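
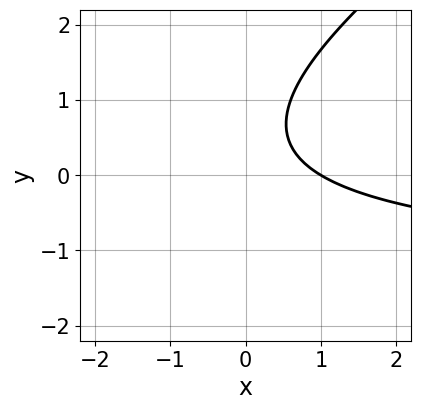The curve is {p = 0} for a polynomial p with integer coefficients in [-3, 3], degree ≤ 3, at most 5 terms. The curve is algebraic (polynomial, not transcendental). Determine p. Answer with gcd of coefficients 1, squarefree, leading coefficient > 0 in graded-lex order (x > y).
2*x*y - 3*y^2 + 3*x + 3*y - 3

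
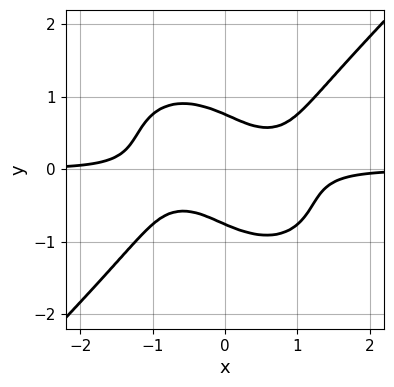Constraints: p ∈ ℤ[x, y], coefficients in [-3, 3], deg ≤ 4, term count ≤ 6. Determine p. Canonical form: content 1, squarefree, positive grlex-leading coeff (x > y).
deg p = 4.
From the axis intercepts and sections: it misses every integer gridline on the x-axis.
These observations pin down the coefficients.

3*x^3*y - 3*y^4 - 3*x*y + 1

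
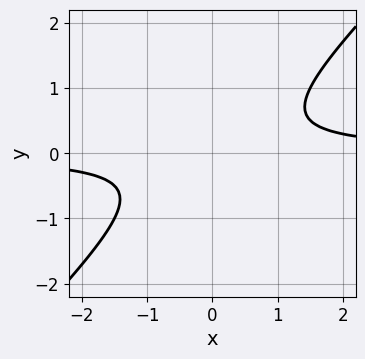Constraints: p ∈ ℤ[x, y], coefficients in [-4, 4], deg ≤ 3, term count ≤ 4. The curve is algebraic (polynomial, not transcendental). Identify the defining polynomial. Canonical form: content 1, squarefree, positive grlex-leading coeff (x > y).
2*x*y - 2*y^2 - 1

The degree is 2 — a generic line meets the curve in up to 2 points.
From the axis intercepts and sections: it misses every integer gridline on the x-axis; no y-intercept at any integer in the box.
The integer polynomial consistent with all of this is the stated p.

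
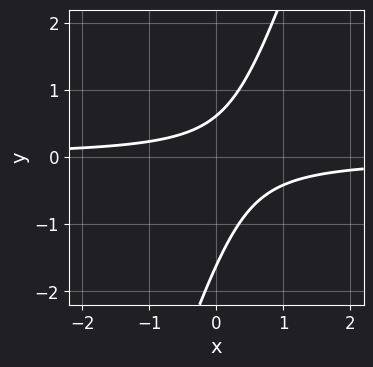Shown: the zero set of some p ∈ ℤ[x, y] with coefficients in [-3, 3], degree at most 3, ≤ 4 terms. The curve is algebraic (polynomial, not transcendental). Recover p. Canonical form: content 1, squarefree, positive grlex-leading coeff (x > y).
3*x*y - y^2 - y + 1

Degree: a generic line meets the curve in up to 2 points, so deg p = 2.
From the visible intercepts: no x-intercept at any integer in the box.
Matching integer coefficients to the picture gives p.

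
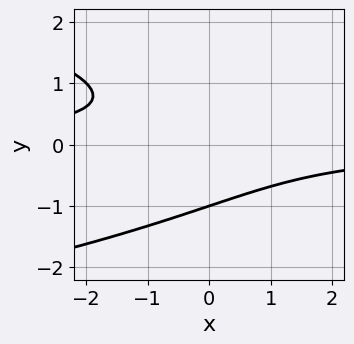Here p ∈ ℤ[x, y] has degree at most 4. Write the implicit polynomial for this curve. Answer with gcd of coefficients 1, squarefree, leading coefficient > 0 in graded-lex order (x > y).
y^3 + x*y + 1

First, degree: the shape is more complex than any degree-2 curve, so deg p = 3.
Next, against the integer gridlines: it crosses the y-axis at the gridline y = -1; no x-intercept at any integer in the box.
Finally, the integer polynomial consistent with all of this is the stated p.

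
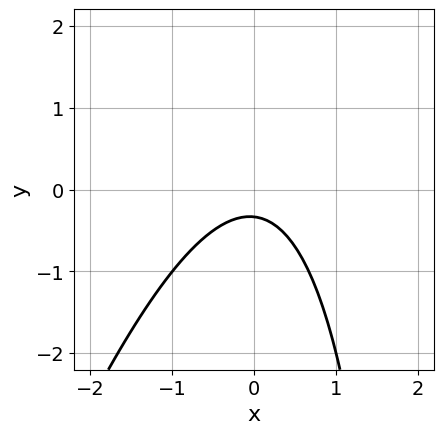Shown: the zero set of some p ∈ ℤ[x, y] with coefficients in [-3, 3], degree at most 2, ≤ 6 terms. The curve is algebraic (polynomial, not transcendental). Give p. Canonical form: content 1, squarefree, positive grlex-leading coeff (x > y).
3*x^2 - x*y + 3*y + 1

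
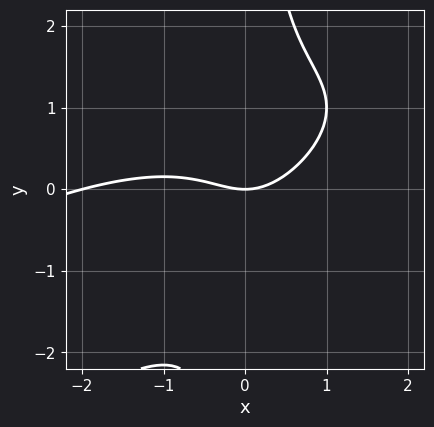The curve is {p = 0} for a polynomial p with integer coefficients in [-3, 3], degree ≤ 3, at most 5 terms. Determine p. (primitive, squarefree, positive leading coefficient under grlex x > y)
x^3 - 3*x^2*y + 3*x*y^2 + 2*x^2 - 3*y

First, the degree is 3 — a generic line meets the curve in up to 3 points.
Next, observable constraints: among the integer gridlines, it crosses the x-axis at x ∈ {-2, 0}; one y-axis crossing is at y = 0.
Finally, these observations pin down the coefficients.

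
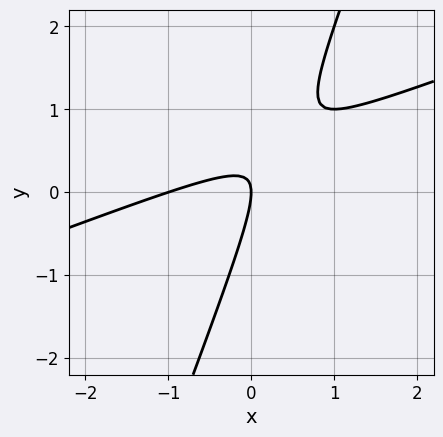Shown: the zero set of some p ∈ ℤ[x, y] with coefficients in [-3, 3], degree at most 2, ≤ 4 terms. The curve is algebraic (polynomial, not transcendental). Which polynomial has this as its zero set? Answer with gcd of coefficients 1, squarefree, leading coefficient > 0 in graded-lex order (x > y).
x^2 - 3*x*y + y^2 + x

1. Degree: the shape is more complex than any degree-1 curve, so deg p = 2.
2. Reading off the gridlines: it crosses the y-axis at the gridline y = 0; among the integer gridlines, it crosses the x-axis at x ∈ {-1, 0}.
3. Solving for integer coefficients yields p as stated.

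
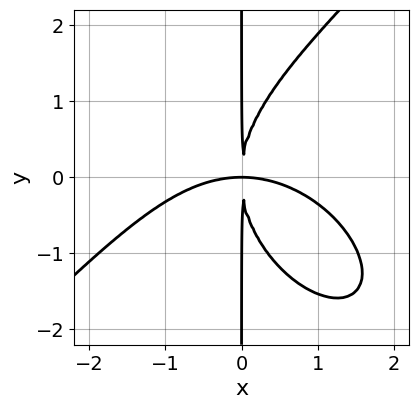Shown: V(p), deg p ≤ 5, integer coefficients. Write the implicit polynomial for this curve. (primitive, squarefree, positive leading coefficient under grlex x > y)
First, degree: no degree-3 curve has this shape, so deg p = 4.
Then, checking where it meets the axes: the visible y-axis segment lies entirely on the curve.
Finally, putting this together gives p.

x^4 - x*y^3 + 3*x^2*y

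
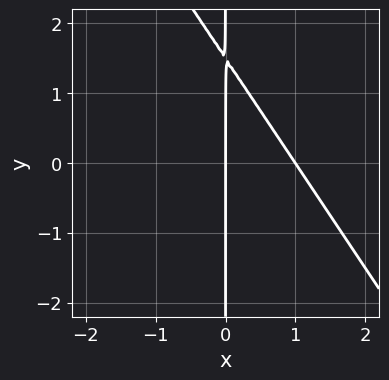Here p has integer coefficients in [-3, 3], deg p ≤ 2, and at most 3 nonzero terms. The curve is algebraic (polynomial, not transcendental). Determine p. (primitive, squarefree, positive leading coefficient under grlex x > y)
The degree is 2 — a generic line meets the curve in up to 2 points.
Reading off the gridlines: the visible y-axis segment lies entirely on the curve; the x-axis gridline crossings are at x ∈ {0, 1}.
Solving for integer coefficients yields p as stated.

3*x^2 + 2*x*y - 3*x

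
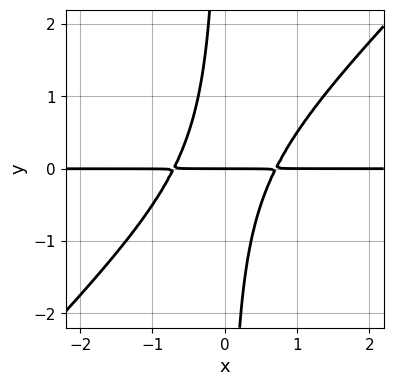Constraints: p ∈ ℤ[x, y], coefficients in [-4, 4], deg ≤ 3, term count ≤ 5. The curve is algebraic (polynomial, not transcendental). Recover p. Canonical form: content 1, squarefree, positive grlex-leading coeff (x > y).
2*x^2*y - 2*x*y^2 - y

First, the degree is 3 — no degree-2 curve has this shape.
Next, from the axis intercepts and sections: it meets the y-axis at y = 0 (among the integer gridlines); every point of the x-axis in the box is on the curve.
Finally, matching integer coefficients to the picture gives p.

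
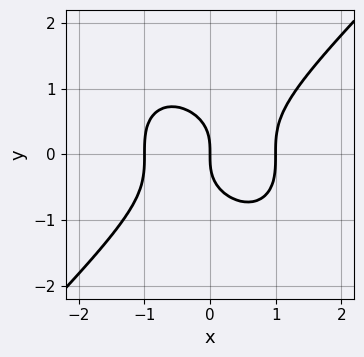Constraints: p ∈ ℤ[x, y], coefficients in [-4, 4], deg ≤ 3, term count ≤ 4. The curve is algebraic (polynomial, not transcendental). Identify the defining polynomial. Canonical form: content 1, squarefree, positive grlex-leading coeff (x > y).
x^3 - y^3 - x

Degree: a generic line meets the curve in up to 3 points, so deg p = 3.
From the visible intercepts: the x-axis gridline crossings are at x ∈ {-1, 0, 1}; one y-axis crossing is at y = 0.
Solving for integer coefficients yields p as stated.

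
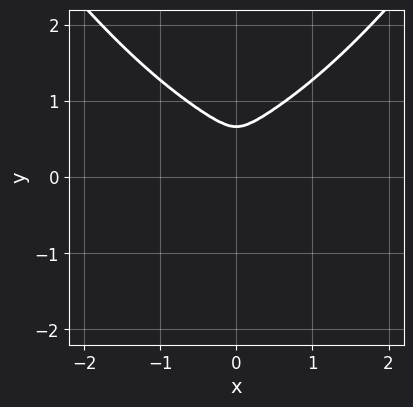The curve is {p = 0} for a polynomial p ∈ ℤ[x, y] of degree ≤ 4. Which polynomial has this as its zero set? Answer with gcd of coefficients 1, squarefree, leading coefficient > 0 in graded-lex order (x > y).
x^4 - 3*y^3 + 2*x^2 + 2*y^2

First, the degree is 4 — the shape is more complex than any degree-3 curve.
Then, symmetries: the x ↦ −x reflection is a symmetry, so x appears only in even powers.
Finally, putting this together gives p.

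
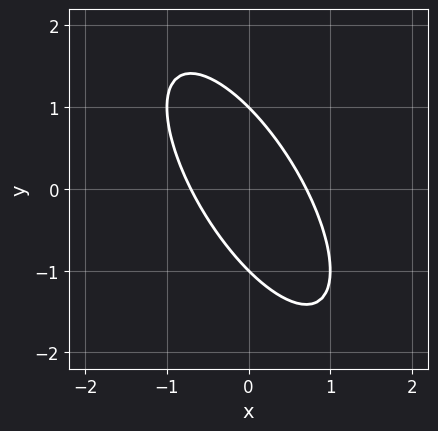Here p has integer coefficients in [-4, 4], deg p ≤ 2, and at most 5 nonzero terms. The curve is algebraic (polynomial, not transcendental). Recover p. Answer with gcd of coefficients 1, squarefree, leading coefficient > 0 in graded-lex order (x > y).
2*x^2 + 2*x*y + y^2 - 1

1. deg p = 2.
2. Reading off the gridlines: the y-axis gridline crossings are at y ∈ {-1, 1}.
3. These observations pin down the coefficients.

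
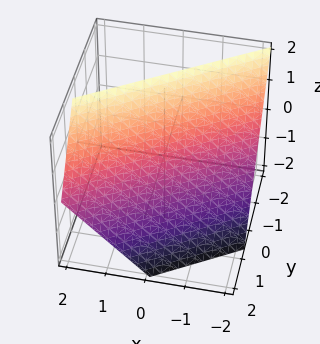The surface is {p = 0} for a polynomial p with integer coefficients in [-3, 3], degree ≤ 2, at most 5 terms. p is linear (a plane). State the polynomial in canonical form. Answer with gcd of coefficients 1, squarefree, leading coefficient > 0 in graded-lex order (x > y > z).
(a) deg p = 1.
(b) From the visible intercepts: it meets the z-axis at z = 1 (among the integer gridlines); one x-axis crossing is at x = -1.
(c) Assembling these constraints gives the stated polynomial.

2*x - 3*y - 2*z + 2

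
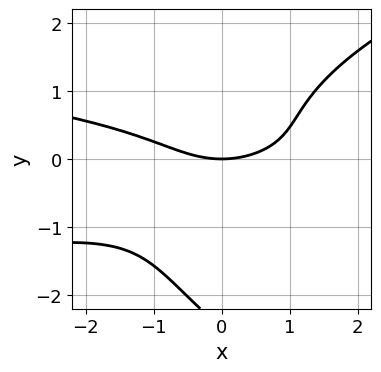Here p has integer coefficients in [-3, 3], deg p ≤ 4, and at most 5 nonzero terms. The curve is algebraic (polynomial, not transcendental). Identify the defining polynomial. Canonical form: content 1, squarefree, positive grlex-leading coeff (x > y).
The degree is 4 — a generic line meets the curve in up to 4 points.
From the visible intercepts: one y-axis crossing is at y = 0; it crosses the x-axis at the gridline x = 0.
Fitting integer coefficients to these (and the overall shape) gives p.

y^4 - 3*x*y^2 + 2*y^3 - x^2 + 3*y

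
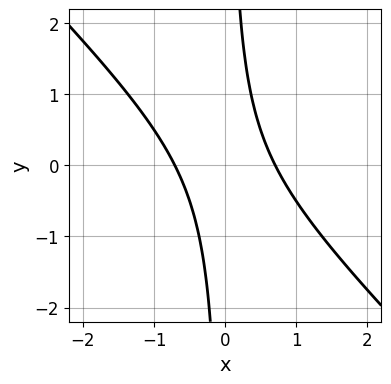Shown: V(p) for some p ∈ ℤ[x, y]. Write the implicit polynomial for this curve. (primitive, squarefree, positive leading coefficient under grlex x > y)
2*x^2 + 2*x*y - 1

1. deg p = 2. The shape is more complex than any degree-1 curve.
2. From the axis intercepts and sections: the curve avoids every integer y-axis point in the box.
3. Putting this together gives p.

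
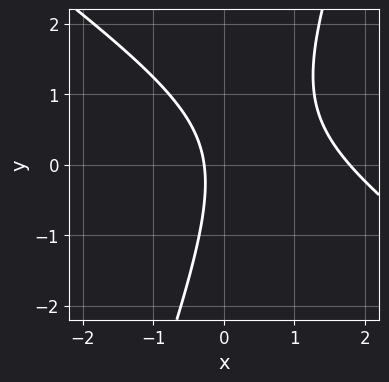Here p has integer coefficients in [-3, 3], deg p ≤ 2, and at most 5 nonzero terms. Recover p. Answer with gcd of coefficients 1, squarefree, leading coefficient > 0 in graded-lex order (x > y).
deg p = 2.
From the axis intercepts and sections: no y-intercept at any integer in the box.
The integer polynomial consistent with all of this is the stated p.

2*x^2 + 2*x*y - y^2 - 3*x - 1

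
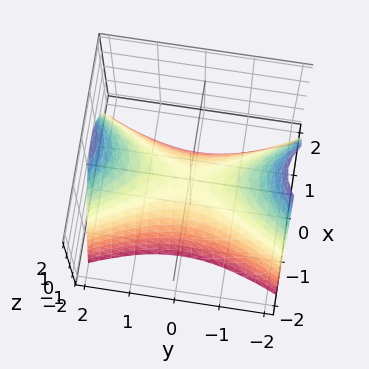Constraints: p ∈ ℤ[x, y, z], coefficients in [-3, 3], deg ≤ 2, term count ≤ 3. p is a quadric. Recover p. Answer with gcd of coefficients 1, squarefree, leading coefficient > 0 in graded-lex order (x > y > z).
deg p = 2. A saddle surface; a quadric.
Symmetries: it's symmetric under y → −y, forcing even powers of y; it's symmetric under x → −x, forcing even powers of x.
Checking where it meets the axes: it crosses the y-axis at the gridline y = 0; it crosses the z-axis at the gridline z = 0; it meets the x-axis at x = 0 (among the integer gridlines).
Assembling these constraints gives the stated polynomial.

3*x^2 - y^2 + 2*z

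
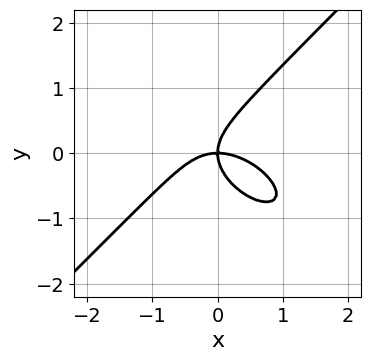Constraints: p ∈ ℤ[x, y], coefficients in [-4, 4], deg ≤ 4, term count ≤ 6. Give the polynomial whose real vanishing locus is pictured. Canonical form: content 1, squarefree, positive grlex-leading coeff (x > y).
2*x^3 + x^2*y - 3*y^3 + 3*x*y

1. Degree: no degree-2 curve has this shape, so deg p = 3.
2. Checking where it meets the axes: it crosses the y-axis at the gridline y = 0; one x-axis crossing is at x = 0.
3. The integer polynomial consistent with all of this is the stated p.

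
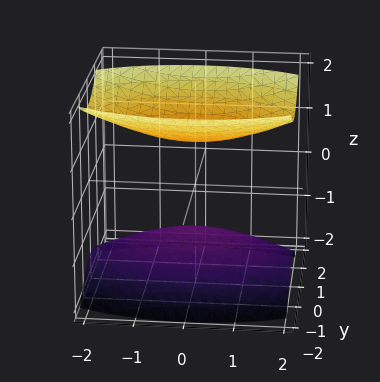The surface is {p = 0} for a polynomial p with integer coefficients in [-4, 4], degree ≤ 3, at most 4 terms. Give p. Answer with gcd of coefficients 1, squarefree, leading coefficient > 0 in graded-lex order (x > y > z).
1. I count 2 distinct pieces. They look like related sheets of one shape, so recover p as a whole.
2. Degree: two sheets facing apart; a quadric, so deg p = 2.
3. Symmetries: the y ↦ −y reflection is a symmetry, so y appears only in even powers; it's symmetric under x → −x, forcing even powers of x; it's symmetric under z → −z, forcing even powers of z.
4. Against the integer gridlines: the z-axis gridline crossings are at z ∈ {-1, 1}; it misses every integer gridline on the y-axis.
5. Fitting integer coefficients to these (and the overall shape) gives p.

x^2 + 3*y^2 - 3*z^2 + 3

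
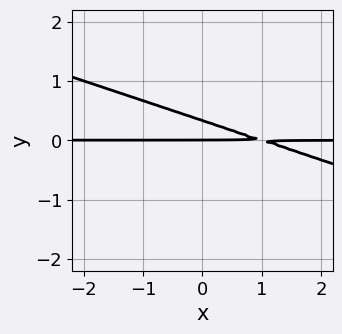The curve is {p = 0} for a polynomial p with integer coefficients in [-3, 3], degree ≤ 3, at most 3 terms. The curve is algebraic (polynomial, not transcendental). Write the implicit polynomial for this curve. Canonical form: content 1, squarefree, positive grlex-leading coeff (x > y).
x*y + 3*y^2 - y

Degree: a generic line meets the curve in up to 2 points, so deg p = 2.
From the visible intercepts: every point of the x-axis in the box is on the curve; one y-axis crossing is at y = 0.
These observations pin down the coefficients.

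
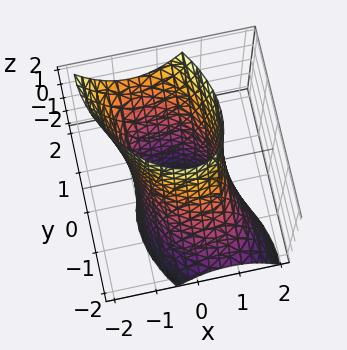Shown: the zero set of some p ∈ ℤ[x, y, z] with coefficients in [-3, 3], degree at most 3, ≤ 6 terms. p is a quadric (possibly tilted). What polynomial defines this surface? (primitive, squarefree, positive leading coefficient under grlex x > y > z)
3*x^2 + 2*x*y + 2*y^2 - 2*y*z - 3

1. The degree is 2 — the shape is more complex than any degree-1 surface.
2. Observable constraints: the surface avoids every integer z-axis point in the box; among the integer gridlines, it crosses the x-axis at x ∈ {-1, 1}.
3. Solving for integer coefficients yields p as stated.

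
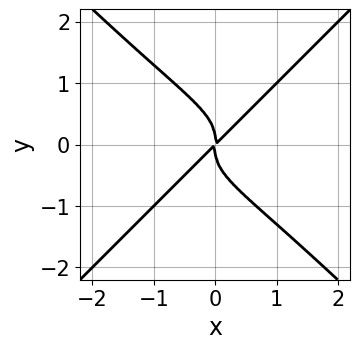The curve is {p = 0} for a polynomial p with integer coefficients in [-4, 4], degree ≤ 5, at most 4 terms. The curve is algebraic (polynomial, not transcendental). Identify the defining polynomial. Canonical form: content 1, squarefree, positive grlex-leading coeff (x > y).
(a) The degree is 4 — a generic line meets the curve in up to 4 points.
(b) Observable constraints: it crosses the x-axis at the gridline x = 0; it meets the y-axis at y = 0 (among the integer gridlines).
(c) The integer polynomial consistent with all of this is the stated p.

2*x^2*y^2 - 2*y^4 + x^2 - x*y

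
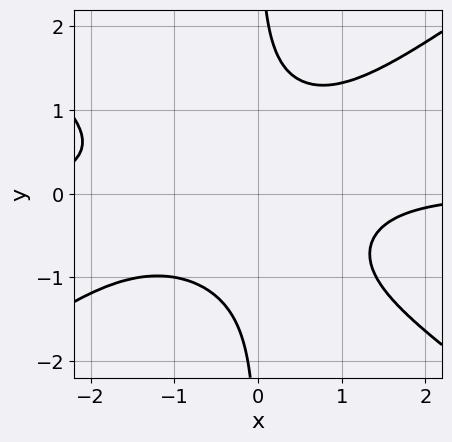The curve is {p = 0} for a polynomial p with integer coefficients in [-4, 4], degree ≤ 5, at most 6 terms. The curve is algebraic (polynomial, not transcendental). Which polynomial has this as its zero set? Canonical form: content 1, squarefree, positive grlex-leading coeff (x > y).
First, the degree is 4 — no degree-3 curve has this shape.
Then, against the integer gridlines: no y-intercept at any integer in the box; the curve avoids every integer x-axis point in the box.
Finally, these observations pin down the coefficients.

x^3*y - 2*x*y^3 + x^2*y + 2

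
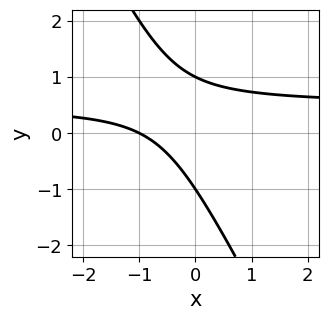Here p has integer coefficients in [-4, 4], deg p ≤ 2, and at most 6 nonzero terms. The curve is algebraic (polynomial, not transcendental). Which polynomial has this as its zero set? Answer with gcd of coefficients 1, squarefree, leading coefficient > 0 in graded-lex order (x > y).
2*x*y + y^2 - x - 1

(a) deg p = 2. The shape is more complex than any degree-1 curve.
(b) From the visible intercepts: it meets the x-axis at x = -1 (among the integer gridlines); among the integer gridlines, it crosses the y-axis at y ∈ {-1, 1}.
(c) Matching integer coefficients to the picture gives p.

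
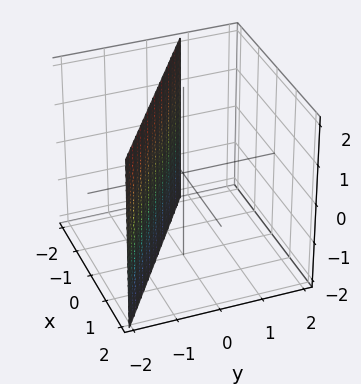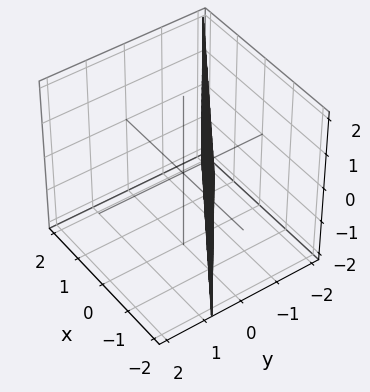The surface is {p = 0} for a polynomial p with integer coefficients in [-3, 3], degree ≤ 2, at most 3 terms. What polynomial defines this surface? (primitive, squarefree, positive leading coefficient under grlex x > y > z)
2*x + 3*y + 2

1. The degree is 1 — every cross-section is a straight line — this is a plane.
2. Observable constraints: no z-intercept at any integer in the box; one x-axis crossing is at x = -1.
3. Putting this together gives p.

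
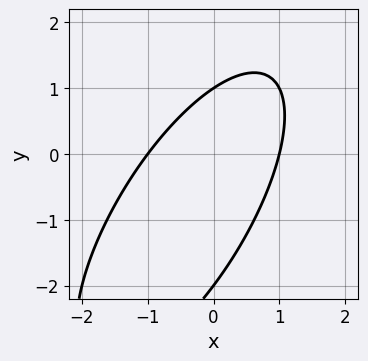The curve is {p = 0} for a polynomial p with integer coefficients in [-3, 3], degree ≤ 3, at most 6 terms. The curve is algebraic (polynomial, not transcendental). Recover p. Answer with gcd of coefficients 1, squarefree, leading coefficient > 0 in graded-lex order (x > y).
2*x^2 - 2*x*y + y^2 + y - 2

(a) Degree: a generic line meets the curve in up to 2 points, so deg p = 2.
(b) Against the integer gridlines: the y-axis gridline crossings are at y ∈ {-2, 1}; the x-axis gridline crossings are at x ∈ {-1, 1}.
(c) Assembling these constraints gives the stated polynomial.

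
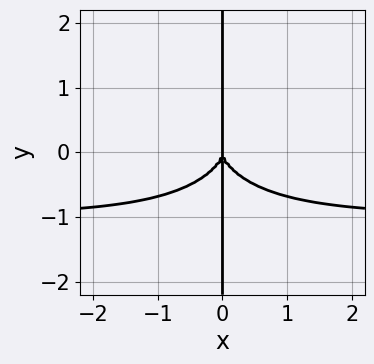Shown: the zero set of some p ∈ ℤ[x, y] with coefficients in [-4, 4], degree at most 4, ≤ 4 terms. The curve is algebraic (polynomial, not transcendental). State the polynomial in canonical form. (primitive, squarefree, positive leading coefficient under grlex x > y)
x^3*y + x*y^3 + x^3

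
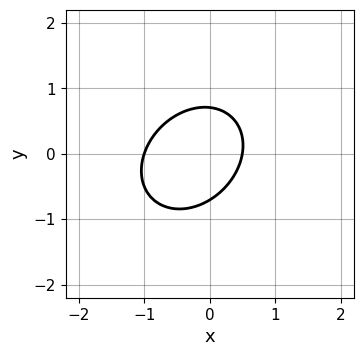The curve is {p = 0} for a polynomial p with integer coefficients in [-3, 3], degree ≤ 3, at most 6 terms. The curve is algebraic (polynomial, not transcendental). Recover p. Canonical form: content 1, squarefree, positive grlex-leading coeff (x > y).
2*x^2 - x*y + 2*y^2 + x - 1

Degree: no degree-1 curve has this shape, so deg p = 2.
Against the integer gridlines: it meets the x-axis at x = -1 (among the integer gridlines).
The integer polynomial consistent with all of this is the stated p.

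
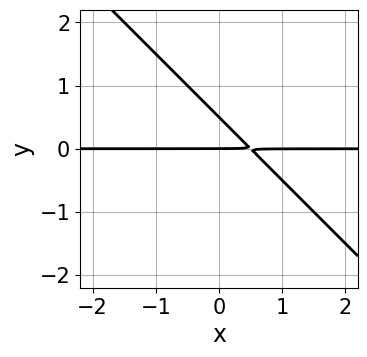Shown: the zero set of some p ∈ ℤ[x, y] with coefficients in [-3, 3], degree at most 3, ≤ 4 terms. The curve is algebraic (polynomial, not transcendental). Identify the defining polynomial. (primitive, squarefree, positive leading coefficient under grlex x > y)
2*x*y + 2*y^2 - y

1. The degree is 2 — a generic line meets the curve in up to 2 points.
2. From the visible intercepts: every point of the x-axis in the box is on the curve; it meets the y-axis at y = 0 (among the integer gridlines).
3. Putting this together gives p.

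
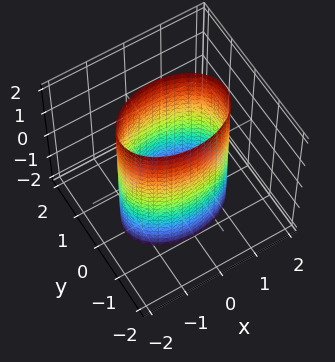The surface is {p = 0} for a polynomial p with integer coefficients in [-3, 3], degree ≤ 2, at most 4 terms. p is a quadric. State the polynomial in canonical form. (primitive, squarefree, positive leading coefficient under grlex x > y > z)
First, the degree is 2 — constant cross-section along one axis; a quadric.
Next, symmetries: the x ↦ −x reflection is a symmetry, so x appears only in even powers; the z ↦ −z reflection is a symmetry, so z appears only in even powers; the y ↦ −y reflection is a symmetry, so y appears only in even powers.
Then, from the axis intercepts and sections: it misses every integer gridline on the z-axis; the y-axis gridline crossings are at y ∈ {-1, 1}.
Finally, these observations pin down the coefficients.

x^2 + 2*y^2 - 2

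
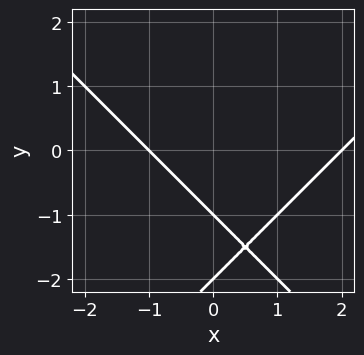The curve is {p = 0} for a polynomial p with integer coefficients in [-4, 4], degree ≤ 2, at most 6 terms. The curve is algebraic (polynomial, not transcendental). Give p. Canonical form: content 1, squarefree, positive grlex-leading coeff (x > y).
First, the degree is 2 — a generic line meets the curve in up to 2 points.
Next, from the axis intercepts and sections: the x-axis gridline crossings are at x ∈ {-1, 2}; among the integer gridlines, it crosses the y-axis at y ∈ {-2, -1}.
Finally, together with the visible shape, these determine p as stated.

x^2 - y^2 - x - 3*y - 2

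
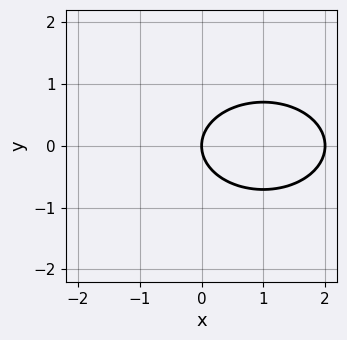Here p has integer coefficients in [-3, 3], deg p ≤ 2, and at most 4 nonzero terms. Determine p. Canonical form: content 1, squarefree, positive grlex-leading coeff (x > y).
deg p = 2. The shape is more complex than any degree-1 curve.
Symmetries: mirror symmetry y ↦ −y ⇒ only even powers of y.
Reading off the gridlines: among the integer gridlines, it crosses the x-axis at x ∈ {0, 2}; one y-axis crossing is at y = 0.
Solving for integer coefficients yields p as stated.

x^2 + 2*y^2 - 2*x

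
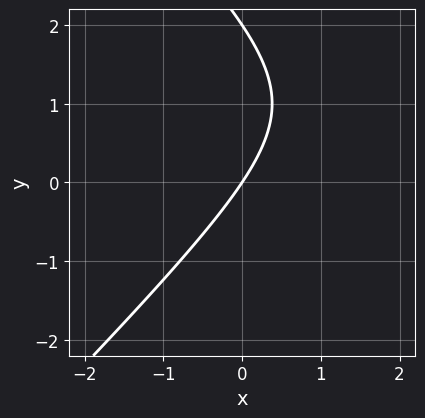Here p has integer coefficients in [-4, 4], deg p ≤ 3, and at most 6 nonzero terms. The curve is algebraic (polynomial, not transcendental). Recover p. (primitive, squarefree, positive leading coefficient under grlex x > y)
(a) deg p = 2.
(b) Observable constraints: among the integer gridlines, it crosses the y-axis at y ∈ {0, 2}; it meets the x-axis at x = 0 (among the integer gridlines).
(c) Putting this together gives p.

x^2 - y^2 - 3*x + 2*y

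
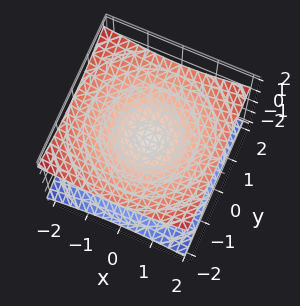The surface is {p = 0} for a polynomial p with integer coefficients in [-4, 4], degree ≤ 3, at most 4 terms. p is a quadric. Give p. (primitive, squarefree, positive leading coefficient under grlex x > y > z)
x^2 + y^2 - 3*z^2

First, degree: two nappes meeting at a single point; a quadric, so deg p = 2.
Next, symmetries: mirror symmetry z ↦ −z ⇒ only even powers of z; every cross-section ⟂ z is a circle, so x, y appear only via x² + y².
Then, against the integer gridlines: one z-axis crossing is at z = 0; one y-axis crossing is at y = 0.
Finally, putting this together gives p.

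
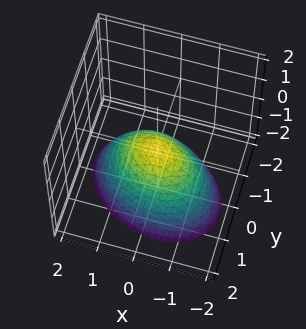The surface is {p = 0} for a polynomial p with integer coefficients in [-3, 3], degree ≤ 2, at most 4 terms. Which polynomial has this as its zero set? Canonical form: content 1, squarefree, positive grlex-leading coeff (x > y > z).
First, degree: the shape is more complex than any degree-1 surface, so deg p = 2.
Next, from the axis intercepts and sections: one x-axis crossing is at x = 0; it crosses the z-axis at the gridline z = 0.
Finally, together with the visible shape, these determine p as stated.

2*x^2 + x*y + 3*y^2 + 3*z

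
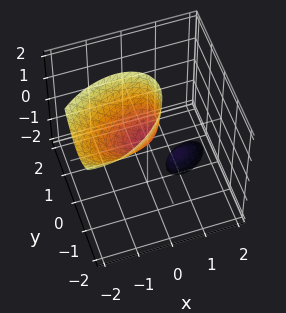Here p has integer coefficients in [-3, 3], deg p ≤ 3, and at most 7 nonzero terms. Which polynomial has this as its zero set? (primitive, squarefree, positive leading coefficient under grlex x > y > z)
(a) I count 2 distinct pieces.
(b) The degree is 2 — the shape is more complex than any degree-1 surface.
(c) Against the integer gridlines: it crosses the x-axis at the gridline x = 0; it meets the z-axis at z = 0 (among the integer gridlines); one y-axis crossing is at y = 0.
(d) Fitting integer coefficients to these (and the overall shape) gives p.

2*x^2 - 2*x*y + 2*x*z + 3*y^2 - z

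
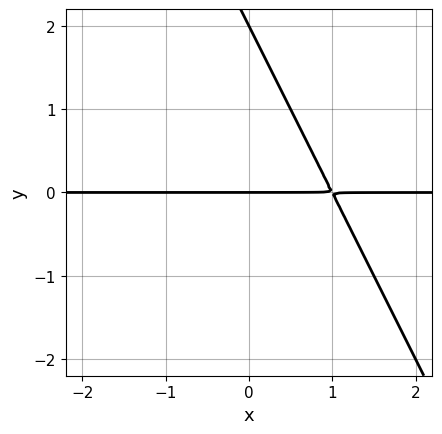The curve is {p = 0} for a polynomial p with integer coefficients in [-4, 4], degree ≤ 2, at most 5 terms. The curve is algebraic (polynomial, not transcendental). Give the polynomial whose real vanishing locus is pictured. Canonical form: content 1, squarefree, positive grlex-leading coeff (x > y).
First, the degree is 2 — the shape is more complex than any degree-1 curve.
Next, reading off the gridlines: every point of the x-axis in the box is on the curve; among the integer gridlines, it crosses the y-axis at y ∈ {0, 2}.
Finally, these observations pin down the coefficients.

2*x*y + y^2 - 2*y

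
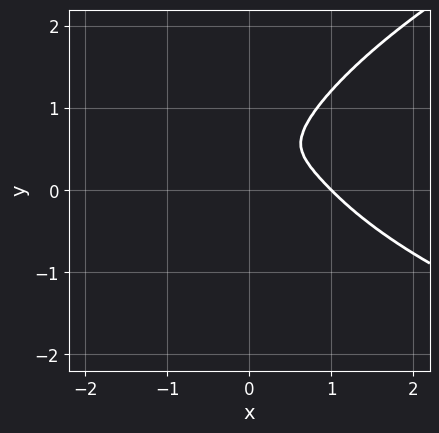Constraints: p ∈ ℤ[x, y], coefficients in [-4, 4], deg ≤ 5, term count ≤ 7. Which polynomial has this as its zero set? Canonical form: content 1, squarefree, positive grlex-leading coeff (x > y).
x^2*y^2 + y^4 - 3*x^3 - 3*x^2*y + 3*x^2

First, degree: no degree-3 curve has this shape, so deg p = 4.
Then, checking where it meets the axes: one x-axis crossing is at x = 1.
Finally, solving for integer coefficients yields p as stated.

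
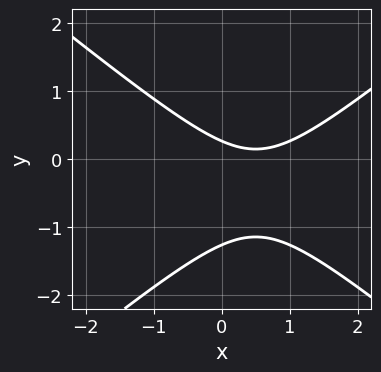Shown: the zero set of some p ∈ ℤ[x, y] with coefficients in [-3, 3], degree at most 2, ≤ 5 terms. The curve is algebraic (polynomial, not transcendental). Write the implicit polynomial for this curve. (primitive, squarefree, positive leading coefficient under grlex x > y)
2*x^2 - 3*y^2 - 2*x - 3*y + 1

(a) Degree: a generic line meets the curve in up to 2 points, so deg p = 2.
(b) Reading off the gridlines: the curve avoids every integer x-axis point in the box.
(c) Solving for integer coefficients yields p as stated.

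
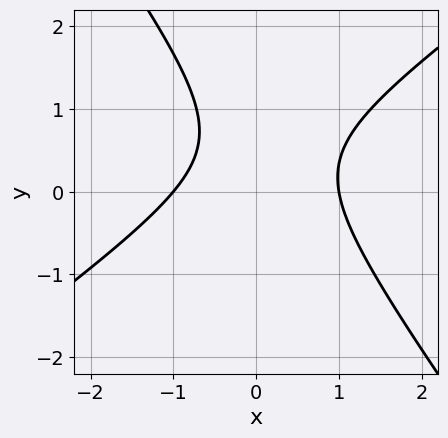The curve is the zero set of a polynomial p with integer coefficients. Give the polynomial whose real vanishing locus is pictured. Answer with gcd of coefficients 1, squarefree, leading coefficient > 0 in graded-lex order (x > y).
3*x^2 - 2*x*y - 3*y^2 + 3*y - 3

(a) Degree: no degree-1 curve has this shape, so deg p = 2.
(b) From the visible intercepts: among the integer gridlines, it crosses the x-axis at x ∈ {-1, 1}; no y-intercept at any integer in the box.
(c) Putting this together gives p.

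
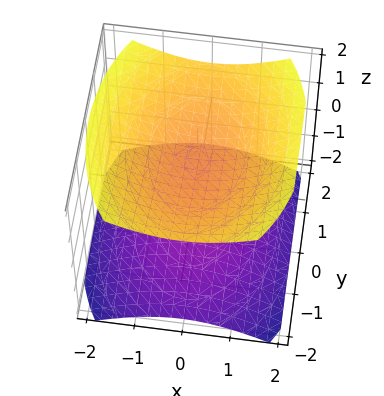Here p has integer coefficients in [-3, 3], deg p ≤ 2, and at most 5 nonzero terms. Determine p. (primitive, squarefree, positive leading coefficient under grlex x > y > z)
2*x^2 + y^2 - 3*z^2 + 3

The picture has 2 separate pieces. Treating them together as one polynomial.
Degree: two separate bowl-shaped sheets opening away from each other; a quadric, so deg p = 2.
Symmetries: the x ↦ −x reflection is a symmetry, so x appears only in even powers; mirror symmetry y ↦ −y ⇒ only even powers of y; it's symmetric under z → −z, forcing even powers of z.
Checking where it meets the axes: among the integer gridlines, it crosses the z-axis at z ∈ {-1, 1}; no x-intercept at any integer in the box.
Matching integer coefficients to the picture gives p.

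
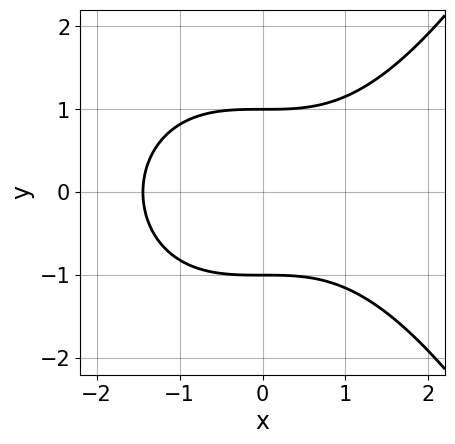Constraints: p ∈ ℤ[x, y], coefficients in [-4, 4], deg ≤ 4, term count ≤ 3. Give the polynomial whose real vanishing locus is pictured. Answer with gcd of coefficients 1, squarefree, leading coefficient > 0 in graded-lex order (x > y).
1. The degree is 3 — no degree-2 curve has this shape.
2. Symmetries: mirror symmetry y ↦ −y ⇒ only even powers of y.
3. From the axis intercepts and sections: among the integer gridlines, it crosses the y-axis at y ∈ {-1, 1}.
4. Together with the visible shape, these determine p as stated.

x^3 - 3*y^2 + 3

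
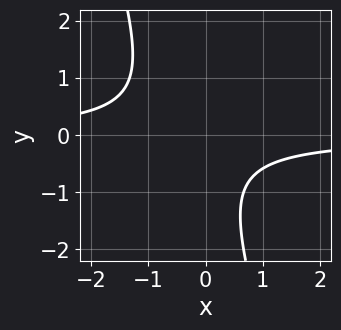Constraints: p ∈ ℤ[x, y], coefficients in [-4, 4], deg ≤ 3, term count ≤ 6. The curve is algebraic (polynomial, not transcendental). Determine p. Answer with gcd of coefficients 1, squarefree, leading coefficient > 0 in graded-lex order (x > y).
3*x*y + y^2 + y + 2

1. Degree: a generic line meets the curve in up to 2 points, so deg p = 2.
2. Observable constraints: the curve avoids every integer x-axis point in the box; the curve avoids every integer y-axis point in the box.
3. Together with the visible shape, these determine p as stated.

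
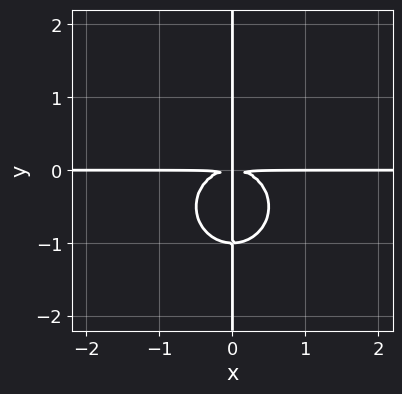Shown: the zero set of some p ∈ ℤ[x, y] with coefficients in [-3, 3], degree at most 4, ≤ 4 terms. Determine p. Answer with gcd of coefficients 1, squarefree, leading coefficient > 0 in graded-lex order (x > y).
x^3*y + x*y^3 + x*y^2

(a) deg p = 4. No degree-3 curve has this shape.
(b) Against the integer gridlines: every point of the x-axis in the box is on the curve; the visible y-axis segment lies entirely on the curve.
(c) Matching integer coefficients to the picture gives p.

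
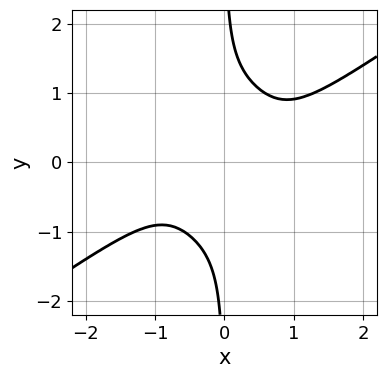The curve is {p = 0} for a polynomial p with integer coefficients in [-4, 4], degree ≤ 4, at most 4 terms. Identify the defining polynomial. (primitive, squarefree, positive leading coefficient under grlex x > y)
3*x^4 - 3*x^3*y - 3*x*y^3 + 2

Degree: the shape is more complex than any degree-3 curve, so deg p = 4.
Checking where it meets the axes: it misses every integer gridline on the y-axis; no x-intercept at any integer in the box.
Fitting integer coefficients to these (and the overall shape) gives p.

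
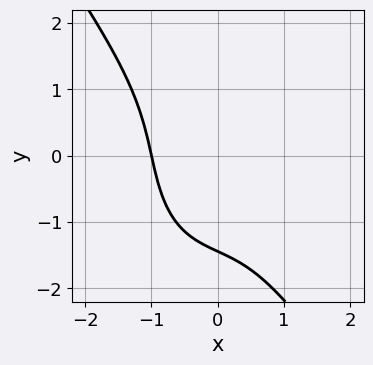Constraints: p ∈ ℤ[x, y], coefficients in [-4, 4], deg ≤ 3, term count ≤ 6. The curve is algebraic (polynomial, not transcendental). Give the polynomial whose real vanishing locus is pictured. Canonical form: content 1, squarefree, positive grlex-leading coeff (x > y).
3*x^3 + y^3 - 2*x*y + 3

(a) deg p = 3. No degree-2 curve has this shape.
(b) Against the integer gridlines: one x-axis crossing is at x = -1.
(c) Fitting integer coefficients to these (and the overall shape) gives p.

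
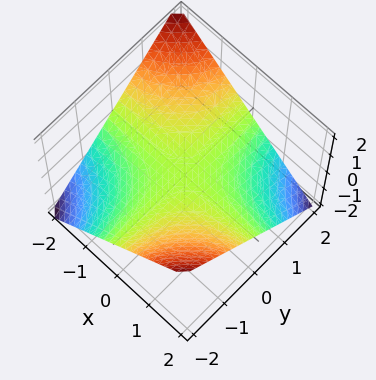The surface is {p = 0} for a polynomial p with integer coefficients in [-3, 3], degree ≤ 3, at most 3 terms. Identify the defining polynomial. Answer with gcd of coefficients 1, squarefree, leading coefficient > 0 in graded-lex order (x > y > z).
x*y + 2*z

First, degree: a hyperbolic paraboloid; a quadric, so deg p = 2.
Then, observable constraints: the visible y-axis segment lies entirely on the surface; it meets the z-axis at z = 0 (among the integer gridlines).
Finally, assembling these constraints gives the stated polynomial. Check: (-2, 0, 0) on the x-axis lies on the surface, and p(-2, 0, 0) = 0. ✓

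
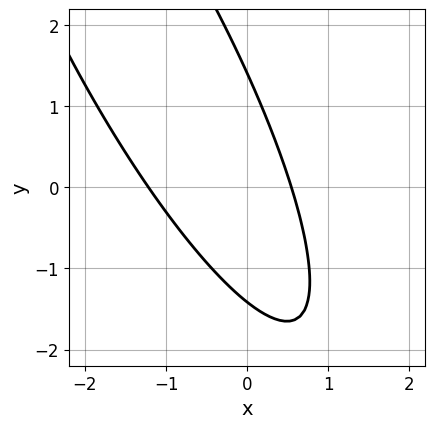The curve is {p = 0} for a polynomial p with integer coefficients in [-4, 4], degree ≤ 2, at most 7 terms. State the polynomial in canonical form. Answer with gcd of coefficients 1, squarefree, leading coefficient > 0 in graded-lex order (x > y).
3*x^2 + 3*x*y + y^2 + 2*x - 2

First, deg p = 2.
Finally, the integer polynomial consistent with all of this is the stated p.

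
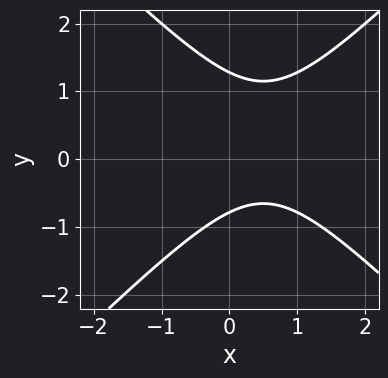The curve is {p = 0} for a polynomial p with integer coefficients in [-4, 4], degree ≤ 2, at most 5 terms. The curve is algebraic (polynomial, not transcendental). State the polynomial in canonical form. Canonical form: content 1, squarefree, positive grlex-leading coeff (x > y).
2*x^2 - 2*y^2 - 2*x + y + 2

First, the degree is 2 — no degree-1 curve has this shape.
Then, from the visible intercepts: no x-intercept at any integer in the box.
Finally, solving for integer coefficients yields p as stated.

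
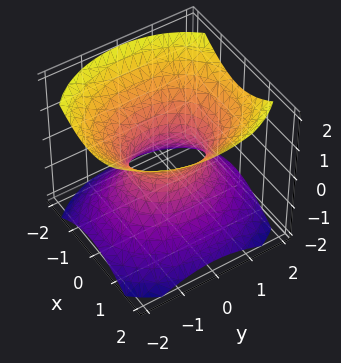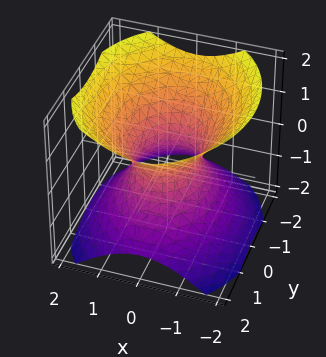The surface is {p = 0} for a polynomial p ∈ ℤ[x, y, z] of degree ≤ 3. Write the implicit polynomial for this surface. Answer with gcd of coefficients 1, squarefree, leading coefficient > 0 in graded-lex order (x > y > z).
3*x^2 + 2*y^2 - 3*z^2 - 2

First, deg p = 2. An hourglass — one-sheet hyperboloid; a quadric.
Then, symmetries: mirror symmetry z ↦ −z ⇒ only even powers of z; the y ↦ −y reflection is a symmetry, so y appears only in even powers; it's symmetric under x → −x, forcing even powers of x.
Then, observable constraints: the y-axis gridline crossings are at y ∈ {-1, 1}; the surface avoids every integer z-axis point in the box.
Finally, the integer polynomial consistent with all of this is the stated p.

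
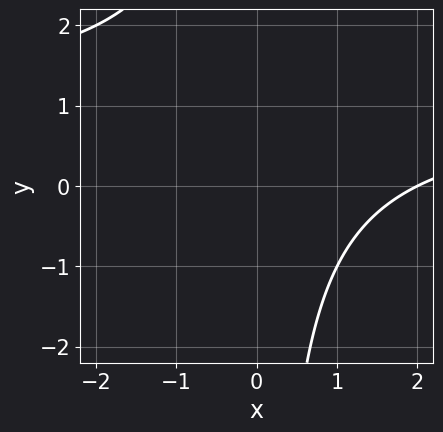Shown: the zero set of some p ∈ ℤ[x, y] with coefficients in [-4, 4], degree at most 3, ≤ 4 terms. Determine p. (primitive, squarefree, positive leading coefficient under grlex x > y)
x*y - x + 2

1. deg p = 2. The shape is more complex than any degree-1 curve.
2. Observable constraints: it meets the x-axis at x = 2 (among the integer gridlines); no y-intercept at any integer in the box.
3. The integer polynomial consistent with all of this is the stated p.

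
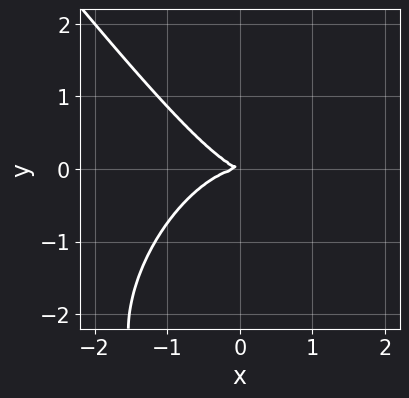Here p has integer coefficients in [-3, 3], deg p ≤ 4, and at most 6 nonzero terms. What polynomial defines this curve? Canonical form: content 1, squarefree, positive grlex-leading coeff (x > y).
First, the degree is 3 — the shape is more complex than any degree-2 curve.
Next, from the axis intercepts and sections: it crosses the x-axis at the gridline x = 0; it crosses the y-axis at the gridline y = 0.
Finally, putting this together gives p.

2*x^3 + y^3 + x*y + 3*y^2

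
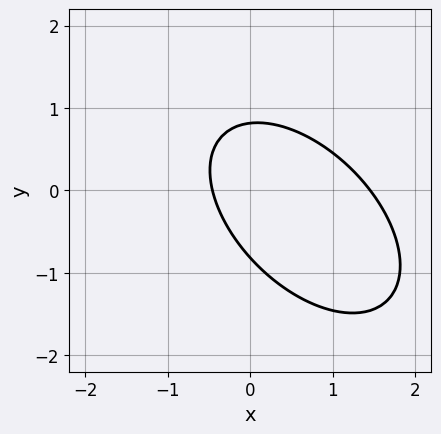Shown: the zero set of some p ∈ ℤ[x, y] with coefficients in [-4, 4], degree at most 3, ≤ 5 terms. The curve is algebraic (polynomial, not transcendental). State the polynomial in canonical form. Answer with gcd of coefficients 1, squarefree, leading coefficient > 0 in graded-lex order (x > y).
Degree: a generic line meets the curve in up to 2 points, so deg p = 2.
Matching integer coefficients to the picture gives p.

3*x^2 + 3*x*y + 3*y^2 - 3*x - 2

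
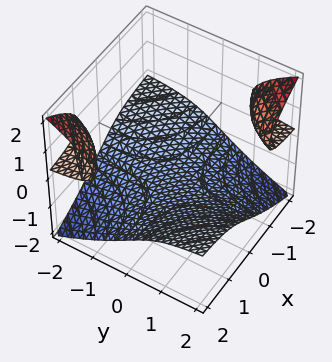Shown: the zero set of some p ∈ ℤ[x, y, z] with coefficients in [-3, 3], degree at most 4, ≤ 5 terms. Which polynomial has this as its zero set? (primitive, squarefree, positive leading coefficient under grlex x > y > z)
x*y*z + z^3 + 1

First, the picture has 3 separate pieces. They look like related sheets of one shape, so recover p as a whole.
Next, the degree is 3 — the shape is more complex than any degree-2 surface.
Next, against the integer gridlines: it meets the z-axis at z = -1 (among the integer gridlines); the surface avoids every integer x-axis point in the box.
Finally, the integer polynomial consistent with all of this is the stated p.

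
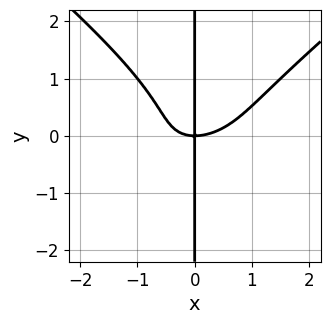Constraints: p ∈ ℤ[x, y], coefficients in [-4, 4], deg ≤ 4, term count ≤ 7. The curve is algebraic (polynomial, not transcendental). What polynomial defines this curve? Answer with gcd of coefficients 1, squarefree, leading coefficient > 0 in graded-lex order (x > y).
Degree: the shape is more complex than any degree-3 curve, so deg p = 4.
From the visible intercepts: every point of the y-axis in the box is on the curve; one x-axis crossing is at x = 0.
These observations pin down the coefficients.

2*x^3*y - 3*x*y^3 + 2*x^3 - 2*x^2*y - 3*x*y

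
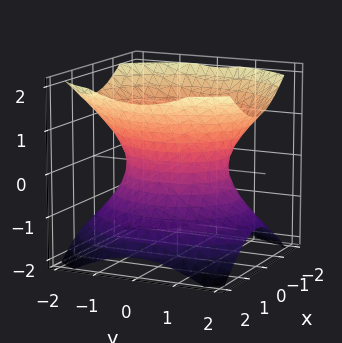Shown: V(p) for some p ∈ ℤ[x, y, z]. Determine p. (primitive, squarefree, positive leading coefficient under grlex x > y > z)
(a) deg p = 2.
(b) Symmetries: it's symmetric under z → −z, forcing even powers of z; the x ↦ −x reflection is a symmetry, so x appears only in even powers; it's symmetric under y → −y, forcing even powers of y.
(c) From the axis intercepts and sections: no z-intercept at any integer in the box; the x-axis gridline crossings are at x ∈ {-1, 1}.
(d) These observations pin down the coefficients.

3*x^2 + 2*y^2 - 3*z^2 - 3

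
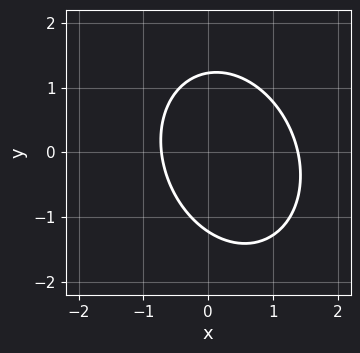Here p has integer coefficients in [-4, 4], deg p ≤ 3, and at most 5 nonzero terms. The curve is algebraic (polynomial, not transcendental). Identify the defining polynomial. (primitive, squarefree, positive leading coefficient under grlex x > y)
3*x^2 + x*y + 2*y^2 - 2*x - 3

Degree: a generic line meets the curve in up to 2 points, so deg p = 2.
Putting this together gives p.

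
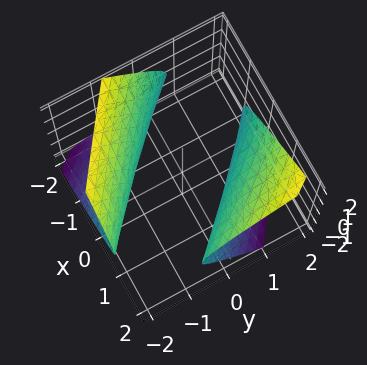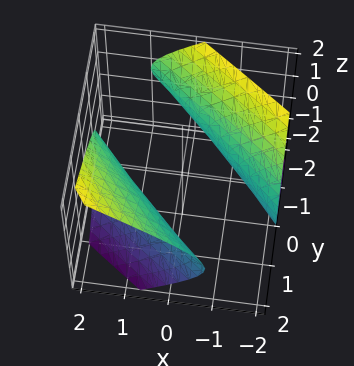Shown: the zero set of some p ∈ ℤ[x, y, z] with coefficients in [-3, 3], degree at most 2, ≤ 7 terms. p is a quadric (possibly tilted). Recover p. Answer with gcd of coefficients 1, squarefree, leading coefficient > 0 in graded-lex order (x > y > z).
First, I count 2 distinct pieces. They look like related sheets of one shape, so recover p as a whole.
Next, deg p = 2. A generic line meets the surface in up to 2 points.
Then, reading off the gridlines: the surface avoids every integer z-axis point in the box.
Finally, matching integer coefficients to the picture gives p.

x^2 + 2*x*y + y^2 - y*z - 2*z^2 - 2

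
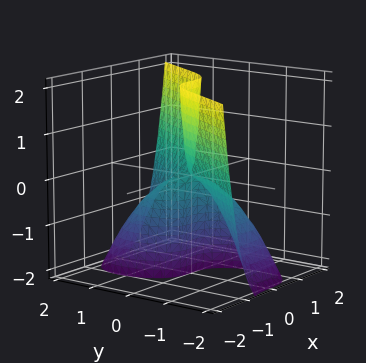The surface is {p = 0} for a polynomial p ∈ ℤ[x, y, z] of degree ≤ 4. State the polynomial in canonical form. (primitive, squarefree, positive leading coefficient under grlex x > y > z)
3*x^3 - y^3 - 2*y*z

(a) Degree: no degree-2 surface has this shape, so deg p = 3.
(b) Observable constraints: it meets the x-axis at x = 0 (among the integer gridlines); every point of the z-axis in the box is on the surface; it crosses the y-axis at the gridline y = 0.
(c) Putting this together gives p.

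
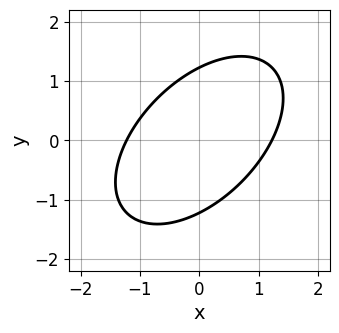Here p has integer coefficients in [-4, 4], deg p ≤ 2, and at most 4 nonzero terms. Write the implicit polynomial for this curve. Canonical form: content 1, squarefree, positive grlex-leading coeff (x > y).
deg p = 2. The shape is more complex than any degree-1 curve.
Solving for integer coefficients yields p as stated.

2*x^2 - 2*x*y + 2*y^2 - 3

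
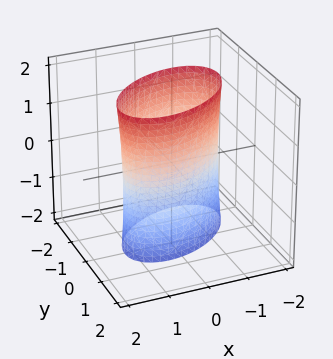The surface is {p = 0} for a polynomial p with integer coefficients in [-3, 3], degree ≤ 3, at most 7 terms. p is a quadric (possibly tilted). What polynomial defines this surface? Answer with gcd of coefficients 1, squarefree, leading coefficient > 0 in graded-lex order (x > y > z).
First, deg p = 2. No degree-1 surface has this shape.
Next, against the integer gridlines: no z-intercept at any integer in the box; among the integer gridlines, it crosses the y-axis at y ∈ {-1, 1}.
Finally, putting this together gives p.

2*x^2 - 2*x*y + 3*y^2 - y*z - 3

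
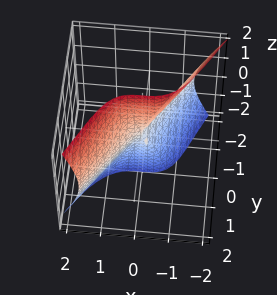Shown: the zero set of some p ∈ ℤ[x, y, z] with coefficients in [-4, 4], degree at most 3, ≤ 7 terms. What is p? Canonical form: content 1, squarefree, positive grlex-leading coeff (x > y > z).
(a) Degree: the shape is more complex than any degree-2 surface, so deg p = 3.
(b) From the visible intercepts: the visible z-axis segment lies entirely on the surface; it meets the y-axis at y = 0 (among the integer gridlines); one x-axis crossing is at x = 0.
(c) Together with the visible shape, these determine p as stated.

3*x^3 + x*y*z - y^3 - 2*y*z^2 - x*y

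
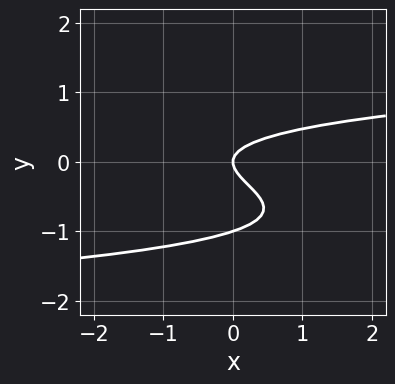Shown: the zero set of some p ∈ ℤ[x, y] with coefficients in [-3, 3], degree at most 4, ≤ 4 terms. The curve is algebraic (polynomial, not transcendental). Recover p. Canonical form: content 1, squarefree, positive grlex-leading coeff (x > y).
3*y^3 + 3*y^2 - x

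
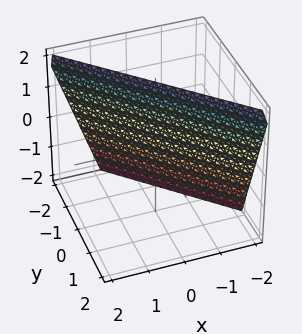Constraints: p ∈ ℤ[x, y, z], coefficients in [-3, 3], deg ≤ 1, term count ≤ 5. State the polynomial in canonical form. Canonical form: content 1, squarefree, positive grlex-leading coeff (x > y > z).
3*x + 3*y - z + 2

The degree is 1 — the surface is flat (a plane).
From the visible intercepts: it crosses the z-axis at the gridline z = 2.
The integer polynomial consistent with all of this is the stated p.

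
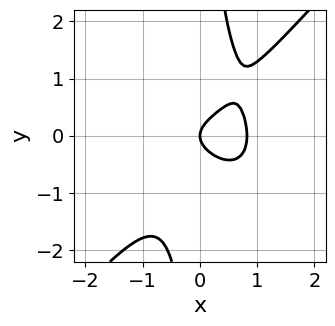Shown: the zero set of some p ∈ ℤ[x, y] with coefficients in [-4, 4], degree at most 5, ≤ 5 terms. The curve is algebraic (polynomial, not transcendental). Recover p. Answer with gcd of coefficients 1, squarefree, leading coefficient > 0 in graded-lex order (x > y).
3*x^4 - 2*x*y^3 - x^3 + 2*y^2 - x

Degree: the shape is more complex than any degree-3 curve, so deg p = 4.
Observable constraints: it meets the x-axis at x = 0 (among the integer gridlines); it crosses the y-axis at the gridline y = 0.
Assembling these constraints gives the stated polynomial.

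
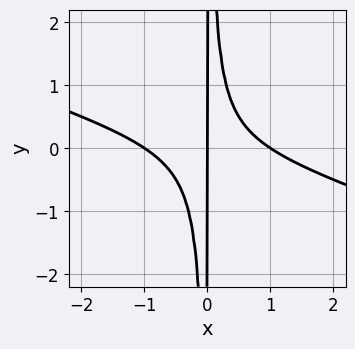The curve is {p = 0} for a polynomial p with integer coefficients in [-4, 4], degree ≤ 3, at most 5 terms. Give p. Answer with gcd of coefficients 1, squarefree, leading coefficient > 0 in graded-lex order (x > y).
x^3 + 3*x^2*y - x

(a) The degree is 3 — a generic line meets the curve in up to 3 points.
(b) Observable constraints: among the integer gridlines, it crosses the x-axis at x ∈ {-1, 0, 1}; every point of the y-axis in the box is on the curve.
(c) Fitting integer coefficients to these (and the overall shape) gives p.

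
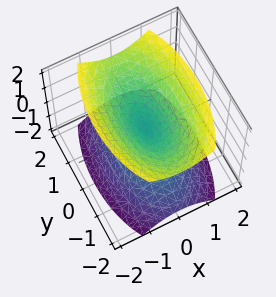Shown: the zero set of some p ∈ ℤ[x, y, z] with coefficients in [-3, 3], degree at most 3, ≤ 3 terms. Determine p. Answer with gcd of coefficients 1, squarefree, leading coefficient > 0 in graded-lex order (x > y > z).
(a) I count 2 distinct pieces.
(b) Degree: two nappes meeting at a single point; a quadric, so deg p = 2.
(c) Symmetries: the x ↦ −x reflection is a symmetry, so x appears only in even powers; the y ↦ −y reflection is a symmetry, so y appears only in even powers; mirror symmetry z ↦ −z ⇒ only even powers of z.
(d) Against the integer gridlines: it crosses the x-axis at the gridline x = 0; one z-axis crossing is at z = 0; it meets the y-axis at y = 0 (among the integer gridlines).
(e) The integer polynomial consistent with all of this is the stated p.

3*x^2 + y^2 - 2*z^2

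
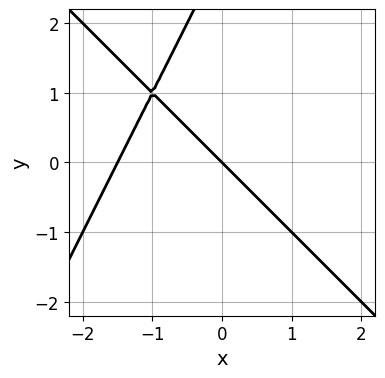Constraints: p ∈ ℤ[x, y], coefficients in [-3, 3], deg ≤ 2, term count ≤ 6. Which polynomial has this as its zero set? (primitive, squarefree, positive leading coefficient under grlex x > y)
(a) deg p = 2. No degree-1 curve has this shape.
(b) Observable constraints: one y-axis crossing is at y = 0; one x-axis crossing is at x = 0.
(c) Fitting integer coefficients to these (and the overall shape) gives p.

2*x^2 + x*y - y^2 + 3*x + 3*y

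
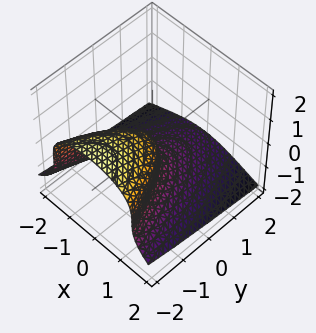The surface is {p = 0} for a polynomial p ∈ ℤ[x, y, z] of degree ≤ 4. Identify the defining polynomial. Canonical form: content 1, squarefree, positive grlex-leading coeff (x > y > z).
z^3 + x^2 + y

The degree is 3 — a generic line meets the surface in up to 3 points.
Observable constraints: it crosses the y-axis at the gridline y = 0; one x-axis crossing is at x = 0.
These observations pin down the coefficients.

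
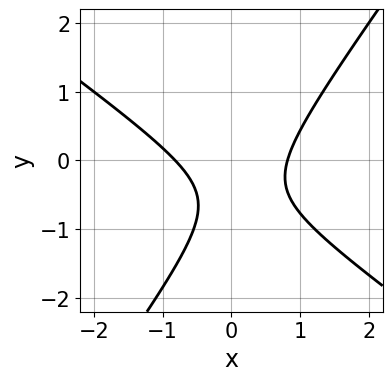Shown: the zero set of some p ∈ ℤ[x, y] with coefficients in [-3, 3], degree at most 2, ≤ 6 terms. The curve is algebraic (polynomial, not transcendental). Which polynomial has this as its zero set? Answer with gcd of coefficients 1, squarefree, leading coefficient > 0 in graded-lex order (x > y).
First, degree: no degree-1 curve has this shape, so deg p = 2.
Then, against the integer gridlines: no y-intercept at any integer in the box.
Finally, assembling these constraints gives the stated polynomial.

3*x^2 + 2*x*y - 3*y^2 - 3*y - 2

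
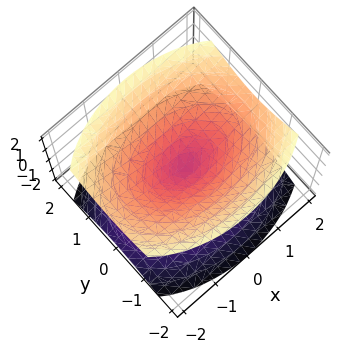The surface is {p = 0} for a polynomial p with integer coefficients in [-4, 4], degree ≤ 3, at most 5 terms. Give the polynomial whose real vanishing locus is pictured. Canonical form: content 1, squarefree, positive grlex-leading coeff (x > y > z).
x^2 + 2*y^2 - 2*z^2

The picture has 2 separate pieces. They look like related sheets of one shape, so recover p as a whole.
deg p = 2. Two nappes meeting at a single point; a quadric.
Symmetries: the z ↦ −z reflection is a symmetry, so z appears only in even powers; it's symmetric under x → −x, forcing even powers of x; it's symmetric under y → −y, forcing even powers of y.
Reading off the gridlines: it meets the y-axis at y = 0 (among the integer gridlines); it meets the x-axis at x = 0 (among the integer gridlines); it meets the z-axis at z = 0 (among the integer gridlines).
Fitting integer coefficients to these (and the overall shape) gives p.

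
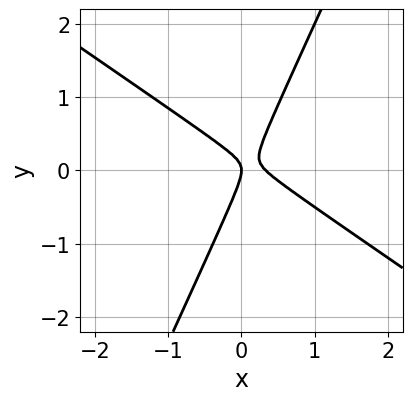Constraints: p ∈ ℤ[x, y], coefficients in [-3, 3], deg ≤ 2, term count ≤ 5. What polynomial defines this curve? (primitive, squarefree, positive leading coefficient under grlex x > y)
3*x^2 + 3*x*y - 2*y^2 - x

(a) deg p = 2.
(b) Reading off the gridlines: one x-axis crossing is at x = 0; it meets the y-axis at y = 0 (among the integer gridlines).
(c) Matching integer coefficients to the picture gives p.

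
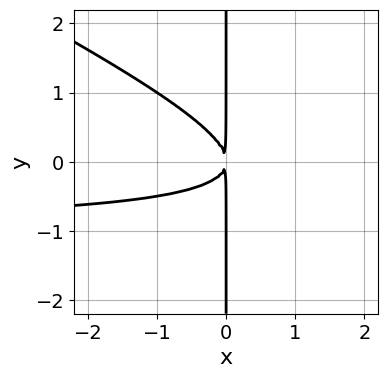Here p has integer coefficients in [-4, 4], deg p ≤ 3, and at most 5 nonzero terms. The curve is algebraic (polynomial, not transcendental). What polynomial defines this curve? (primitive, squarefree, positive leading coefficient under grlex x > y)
x^2*y + 2*x*y^2 + x^2

(a) deg p = 3. No degree-2 curve has this shape.
(b) Observable constraints: the visible y-axis segment lies entirely on the curve.
(c) Fitting integer coefficients to these (and the overall shape) gives p.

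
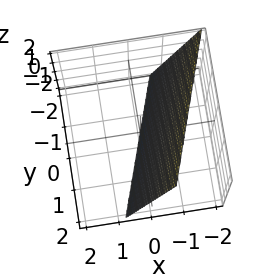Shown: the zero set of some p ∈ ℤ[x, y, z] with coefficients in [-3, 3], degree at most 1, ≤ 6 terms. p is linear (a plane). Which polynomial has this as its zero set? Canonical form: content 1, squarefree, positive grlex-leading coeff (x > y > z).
(a) deg p = 1. Every cross-section is a straight line — this is a plane.
(b) From the axis intercepts and sections: one z-axis crossing is at z = -2; it meets the y-axis at y = 2 (among the integer gridlines).
(c) Putting this together gives p.

3*x - y + z + 2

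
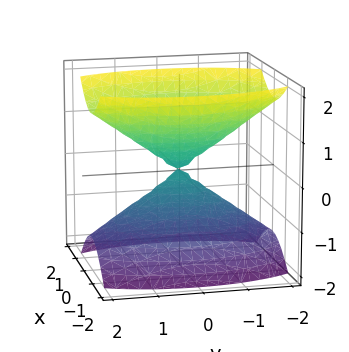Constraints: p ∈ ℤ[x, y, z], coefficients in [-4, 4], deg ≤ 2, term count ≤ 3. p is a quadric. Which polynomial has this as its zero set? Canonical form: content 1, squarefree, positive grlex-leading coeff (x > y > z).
First, I count 2 distinct pieces. Treating them together as one polynomial.
Next, the degree is 2 — a double cone through the origin; a quadric.
Then, symmetries: the y ↦ −y reflection is a symmetry, so y appears only in even powers; mirror symmetry z ↦ −z ⇒ only even powers of z; the x ↦ −x reflection is a symmetry, so x appears only in even powers.
Then, from the visible intercepts: it meets the y-axis at y = 0 (among the integer gridlines); one x-axis crossing is at x = 0; one z-axis crossing is at z = 0.
Finally, fitting integer coefficients to these (and the overall shape) gives p.

3*x^2 + y^2 - 2*z^2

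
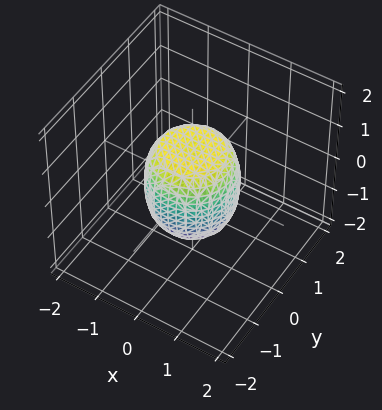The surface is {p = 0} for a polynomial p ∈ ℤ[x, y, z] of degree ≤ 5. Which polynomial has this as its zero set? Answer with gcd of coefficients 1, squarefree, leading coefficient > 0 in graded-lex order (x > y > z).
(a) Degree: a generic line meets the surface in up to 4 points, so deg p = 4.
(b) By symmetry, the surface is invariant under rotation about z: p = q(x² + y², z).
(c) Observable constraints: among the integer gridlines, it crosses the z-axis at z ∈ {-1, 1}; a circular section at z = 0 has radius exactly 1; the y-axis gridline crossings are at y ∈ {-1, 1}.
(d) Together with the visible shape, these determine p as stated.

2*x^4 + 4*x^2*y^2 + 2*y^4 - x^2 - y^2 + z^2 - 1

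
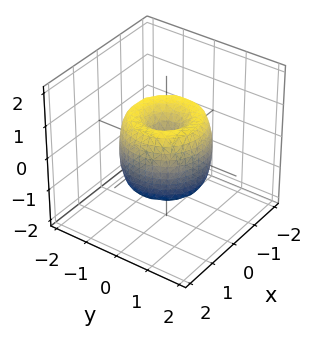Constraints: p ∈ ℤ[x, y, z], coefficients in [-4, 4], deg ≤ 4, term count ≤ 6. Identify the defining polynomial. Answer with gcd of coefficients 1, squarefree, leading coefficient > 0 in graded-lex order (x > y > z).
2*x^4 + 4*x^2*y^2 + 2*y^4 - 3*x^2 - 3*y^2 + z^2

The degree is 4 — no degree-3 surface has this shape.
Symmetries: rotational symmetry about the z-axis ⇒ p depends on x, y only through x² + y².
Checking where it meets the axes: one z-axis crossing is at z = 0; one y-axis crossing is at y = 0.
These observations pin down the coefficients.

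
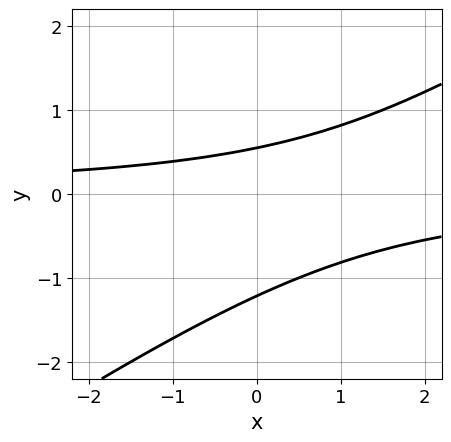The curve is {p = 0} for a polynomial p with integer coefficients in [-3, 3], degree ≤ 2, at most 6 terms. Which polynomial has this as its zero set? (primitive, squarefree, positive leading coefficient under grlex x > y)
2*x*y - 3*y^2 - 2*y + 2

(a) deg p = 2. No degree-1 curve has this shape.
(b) Checking where it meets the axes: no x-intercept at any integer in the box.
(c) Solving for integer coefficients yields p as stated.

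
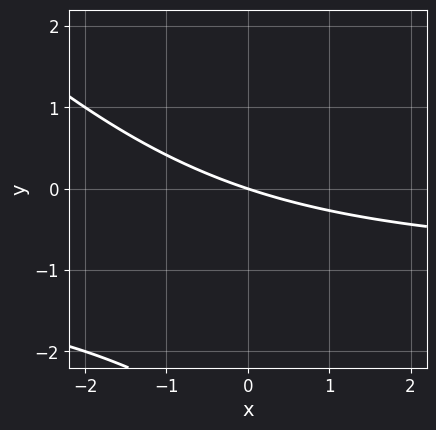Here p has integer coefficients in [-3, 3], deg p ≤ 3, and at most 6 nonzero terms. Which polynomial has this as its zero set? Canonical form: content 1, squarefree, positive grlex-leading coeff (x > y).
deg p = 2. A generic line meets the curve in up to 2 points.
Observable constraints: it crosses the y-axis at the gridline y = 0; it meets the x-axis at x = 0 (among the integer gridlines).
Fitting integer coefficients to these (and the overall shape) gives p.

x*y + y^2 + x + 3*y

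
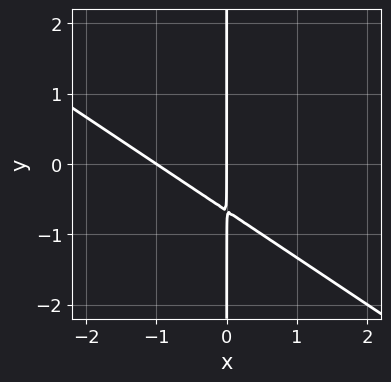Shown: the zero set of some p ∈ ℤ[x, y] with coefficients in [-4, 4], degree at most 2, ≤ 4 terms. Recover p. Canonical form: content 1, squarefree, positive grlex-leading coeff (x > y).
2*x^2 + 3*x*y + 2*x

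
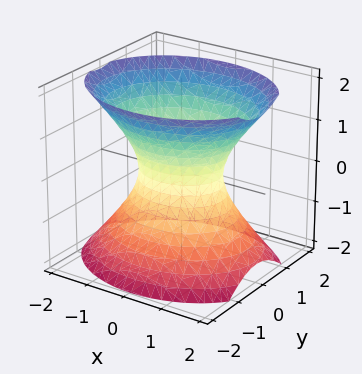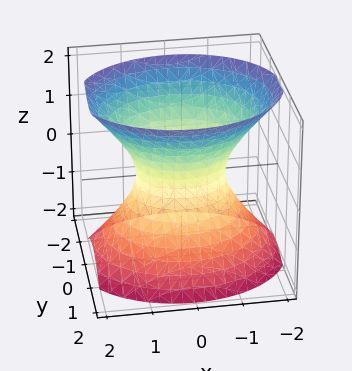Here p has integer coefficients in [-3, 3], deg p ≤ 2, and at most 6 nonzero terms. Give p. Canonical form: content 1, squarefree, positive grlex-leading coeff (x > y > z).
2*x^2 + 3*y^2 - 2*z^2 - 2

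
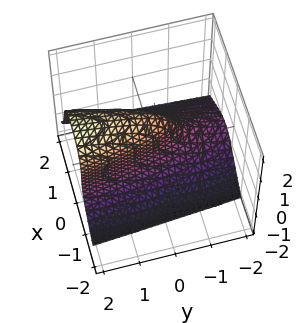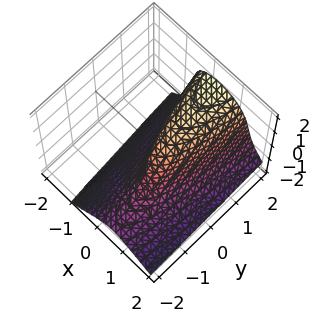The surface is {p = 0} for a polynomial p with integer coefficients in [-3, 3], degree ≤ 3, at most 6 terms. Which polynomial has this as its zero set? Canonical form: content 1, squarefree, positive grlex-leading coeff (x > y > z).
z^3 + 3*x^2 + x*z - 3*x - y

1. The degree is 3 — the shape is more complex than any degree-2 surface.
2. Reading off the gridlines: the x-axis gridline crossings are at x ∈ {0, 1}; it crosses the z-axis at the gridline z = 0.
3. Fitting integer coefficients to these (and the overall shape) gives p.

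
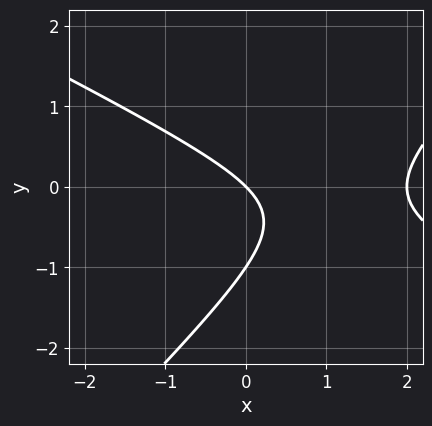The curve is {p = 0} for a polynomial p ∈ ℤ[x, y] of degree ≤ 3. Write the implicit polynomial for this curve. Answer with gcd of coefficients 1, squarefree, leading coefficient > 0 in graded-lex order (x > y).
1. The degree is 2 — the shape is more complex than any degree-1 curve.
2. From the axis intercepts and sections: the x-axis gridline crossings are at x ∈ {0, 2}; among the integer gridlines, it crosses the y-axis at y ∈ {-1, 0}.
3. Fitting integer coefficients to these (and the overall shape) gives p.

x^2 + x*y - 2*y^2 - 2*x - 2*y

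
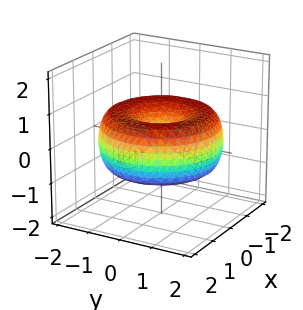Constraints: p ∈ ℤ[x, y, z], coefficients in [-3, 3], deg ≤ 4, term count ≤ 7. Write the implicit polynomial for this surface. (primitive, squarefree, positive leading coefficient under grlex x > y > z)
1. The degree is 4 — the shape is more complex than any degree-3 surface.
2. Symmetries: the surface is invariant under rotation about z: p = q(x² + y², z).
3. From the visible intercepts: one z-axis crossing is at z = 0; a circular section at z = 0 has radius between 1 and 2.
4. These observations pin down the coefficients.

x^4 + 2*x^2*y^2 + y^4 - 3*x^2 - 3*y^2 + 3*z^2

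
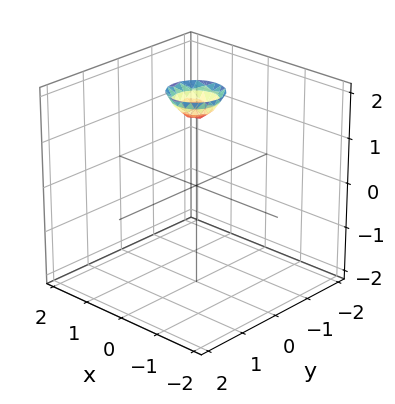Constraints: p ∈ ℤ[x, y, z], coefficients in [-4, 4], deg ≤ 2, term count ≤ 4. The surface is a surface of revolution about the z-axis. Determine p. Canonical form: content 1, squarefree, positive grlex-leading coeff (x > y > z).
Degree: a generic line meets the surface in up to 2 points, so deg p = 2.
By symmetry, the surface is invariant under rotation about z: p = q(x² + y², z).
Checking where it meets the axes: a circular section at z = 2 has radius between 0 and 1; no x-intercept at any integer in the box; no y-intercept at any integer in the box.
Together with the visible shape, these determine p as stated.

3*x^2 + 3*y^2 - 2*z + 3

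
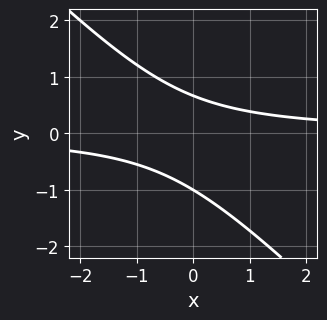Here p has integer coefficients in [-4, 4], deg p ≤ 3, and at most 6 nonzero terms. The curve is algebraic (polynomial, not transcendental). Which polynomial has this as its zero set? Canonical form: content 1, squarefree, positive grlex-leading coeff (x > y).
1. Degree: the shape is more complex than any degree-1 curve, so deg p = 2.
2. Against the integer gridlines: it misses every integer gridline on the x-axis; one y-axis crossing is at y = -1.
3. Fitting integer coefficients to these (and the overall shape) gives p.

3*x*y + 3*y^2 + y - 2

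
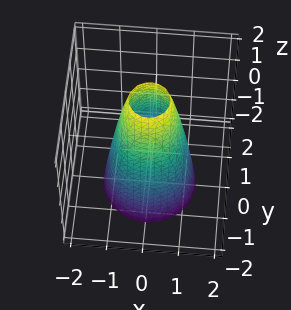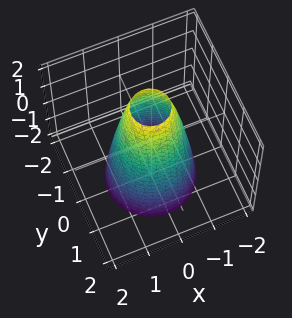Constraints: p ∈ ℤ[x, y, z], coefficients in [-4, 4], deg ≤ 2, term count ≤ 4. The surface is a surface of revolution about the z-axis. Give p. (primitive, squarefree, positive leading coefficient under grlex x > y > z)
3*x^2 + 3*y^2 + z - 3

(a) The degree is 2 — the shape is more complex than any degree-1 surface.
(b) Symmetries: rotational symmetry about the z-axis ⇒ p depends on x, y only through x² + y².
(c) Reading off the gridlines: the y-axis gridline crossings are at y ∈ {-1, 1}; the x-axis gridline crossings are at x ∈ {-1, 1}.
(d) Putting this together gives p.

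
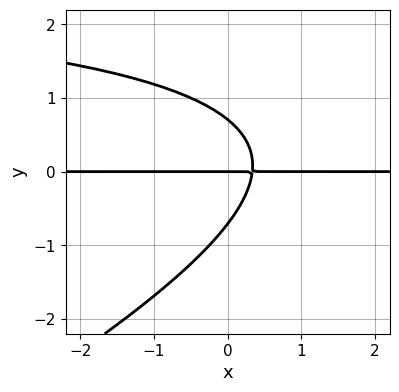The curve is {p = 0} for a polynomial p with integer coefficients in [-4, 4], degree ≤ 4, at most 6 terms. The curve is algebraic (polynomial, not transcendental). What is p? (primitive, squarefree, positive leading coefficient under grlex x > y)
deg p = 3. No degree-2 curve has this shape.
Observable constraints: every point of the x-axis in the box is on the curve; it crosses the y-axis at the gridline y = 0.
The integer polynomial consistent with all of this is the stated p.

x*y^2 - 2*y^3 - 3*x*y + y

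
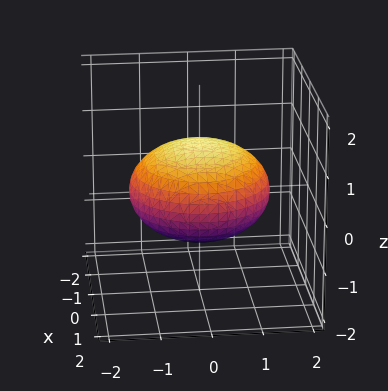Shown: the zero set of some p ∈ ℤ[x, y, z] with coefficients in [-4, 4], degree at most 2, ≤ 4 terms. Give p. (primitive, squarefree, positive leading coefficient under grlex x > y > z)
x^2 + y^2 + 2*z^2 - 2

The degree is 2 — no degree-1 surface has this shape.
By symmetry, the z-axis is an axis of rotation, so x and y enter only as x² + y².
Checking where it meets the axes: the z-axis gridline crossings are at z ∈ {-1, 1}; a circular section at z = 0 has radius between 1 and 2.
The integer polynomial consistent with all of this is the stated p.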